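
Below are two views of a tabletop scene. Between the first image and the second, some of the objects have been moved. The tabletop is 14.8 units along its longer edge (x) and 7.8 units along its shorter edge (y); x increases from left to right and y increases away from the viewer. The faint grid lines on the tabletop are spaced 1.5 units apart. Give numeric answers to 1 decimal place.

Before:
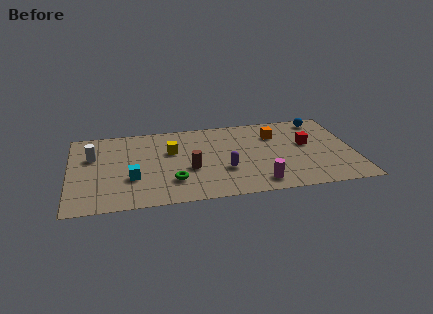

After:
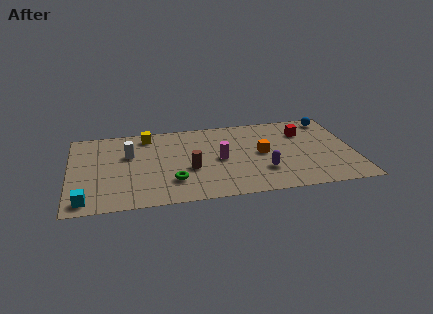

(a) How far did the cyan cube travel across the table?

2.9

From (3.2, 2.7) to (0.8, 1.0), the cyan cube covered √(2.4² + 1.7²) ≈ 2.9 units.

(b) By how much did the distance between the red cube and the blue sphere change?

-0.6

The distance was about 2.5 in the first image and 1.9 in the second, so they moved 0.6 units closer together.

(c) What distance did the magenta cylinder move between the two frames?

3.2

From (9.7, 1.2) to (7.8, 3.8), the magenta cylinder covered √(1.9² + 2.6²) ≈ 3.2 units.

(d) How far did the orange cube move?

1.9

From (10.8, 5.7) to (10.0, 4.0), the orange cube covered √(0.8² + 1.7²) ≈ 1.9 units.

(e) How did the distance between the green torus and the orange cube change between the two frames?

-1.5

They were about 6.6 units apart before and 5.1 after — 1.5 units closer together.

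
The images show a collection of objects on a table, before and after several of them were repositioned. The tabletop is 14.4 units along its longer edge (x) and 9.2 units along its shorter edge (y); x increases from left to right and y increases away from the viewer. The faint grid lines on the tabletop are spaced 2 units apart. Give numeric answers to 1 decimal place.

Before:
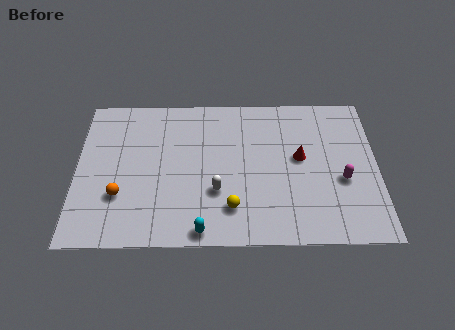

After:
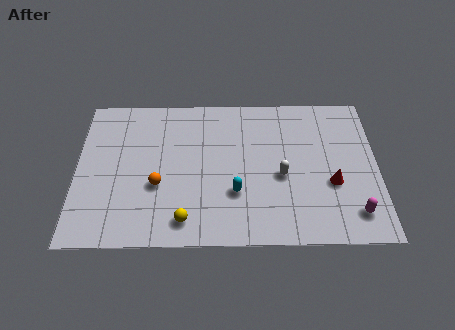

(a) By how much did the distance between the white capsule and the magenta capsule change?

-1.9

The distance was about 6.0 in the first image and 4.1 in the second, so they moved 1.9 units closer together.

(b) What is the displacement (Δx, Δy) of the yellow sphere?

(-2.2, -0.7)

From the two frames, the yellow sphere sits at roughly (7.4, 2.1) before and (5.2, 1.4) after.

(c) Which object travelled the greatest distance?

the white capsule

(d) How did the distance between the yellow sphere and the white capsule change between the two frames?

+4.1

They were about 1.2 units apart before and 5.3 after — 4.1 units further apart.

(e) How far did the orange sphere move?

1.9

The orange sphere was near (2.1, 2.9) before and (3.9, 3.5) after, so it travelled √(1.8² + 0.6²) ≈ 1.9 units.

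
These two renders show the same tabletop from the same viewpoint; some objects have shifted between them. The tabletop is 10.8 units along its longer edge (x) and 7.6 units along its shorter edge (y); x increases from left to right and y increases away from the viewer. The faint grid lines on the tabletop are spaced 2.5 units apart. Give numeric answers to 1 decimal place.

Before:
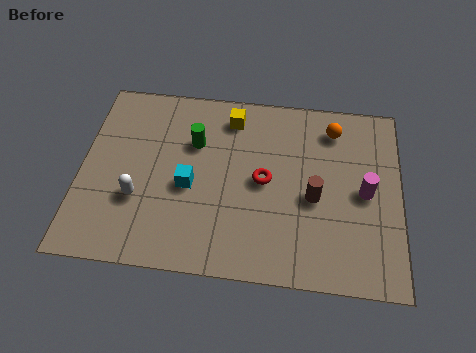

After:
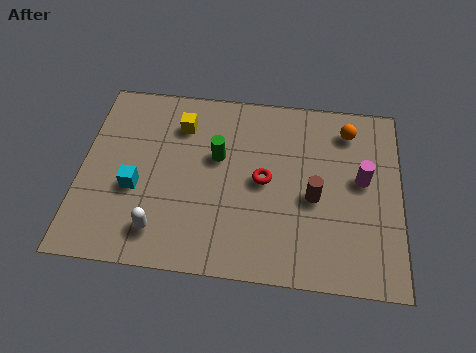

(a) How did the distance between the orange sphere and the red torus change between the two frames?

+0.4

Before: roughly 3.3 units apart; after: 3.7. That's 0.4 units further apart.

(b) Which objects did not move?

the red torus and the brown cylinder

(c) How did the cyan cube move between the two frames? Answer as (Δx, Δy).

(-1.8, -0.3)

The cyan cube was at about (3.7, 3.3) and moved to about (1.9, 3.0).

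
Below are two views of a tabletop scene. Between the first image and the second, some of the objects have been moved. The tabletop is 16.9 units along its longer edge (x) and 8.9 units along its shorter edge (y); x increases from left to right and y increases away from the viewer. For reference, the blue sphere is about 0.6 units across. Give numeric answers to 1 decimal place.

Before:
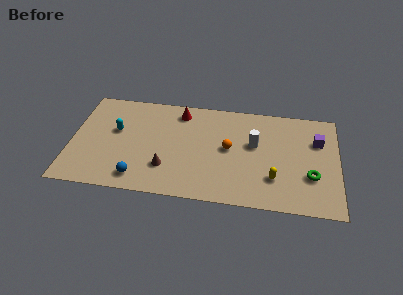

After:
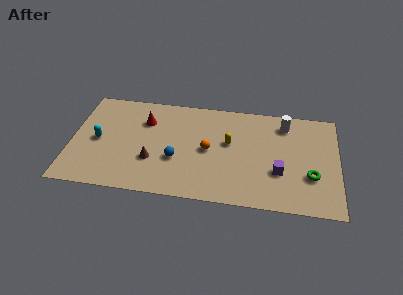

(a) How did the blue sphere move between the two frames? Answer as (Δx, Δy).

(2.3, 1.9)

The blue sphere started near (4.4, 1.4) and ended near (6.7, 3.3).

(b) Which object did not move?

the green torus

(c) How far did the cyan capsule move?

1.5

From (2.8, 5.3) to (1.7, 4.3), the cyan capsule covered √(1.1² + 1.0²) ≈ 1.5 units.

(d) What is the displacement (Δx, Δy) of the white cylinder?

(1.9, 2.0)

The white cylinder was at about (11.6, 5.3) and moved to about (13.5, 7.3).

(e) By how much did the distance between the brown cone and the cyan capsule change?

-0.6

They were about 4.3 units apart before and 3.7 after — 0.6 units closer together.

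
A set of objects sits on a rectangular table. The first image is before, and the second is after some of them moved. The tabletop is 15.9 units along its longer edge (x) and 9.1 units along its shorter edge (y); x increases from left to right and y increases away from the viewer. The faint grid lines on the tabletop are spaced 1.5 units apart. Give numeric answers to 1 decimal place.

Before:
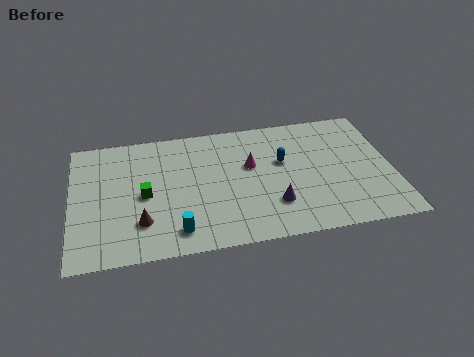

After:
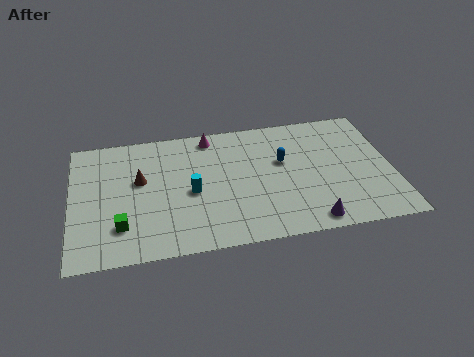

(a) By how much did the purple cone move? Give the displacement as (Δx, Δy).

(1.7, -1.5)

The purple cone was at about (9.9, 2.5) and moved to about (11.6, 1.0).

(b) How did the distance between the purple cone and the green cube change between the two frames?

+2.7

The distance was about 6.6 in the first image and 9.3 in the second, so they moved 2.7 units further apart.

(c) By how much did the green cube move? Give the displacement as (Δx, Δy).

(-1.2, -2.0)

From the two frames, the green cube sits at roughly (3.6, 4.3) before and (2.4, 2.3) after.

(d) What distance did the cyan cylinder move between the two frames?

2.7

From (5.1, 1.5) to (5.9, 4.1), the cyan cylinder covered √(0.8² + 2.6²) ≈ 2.7 units.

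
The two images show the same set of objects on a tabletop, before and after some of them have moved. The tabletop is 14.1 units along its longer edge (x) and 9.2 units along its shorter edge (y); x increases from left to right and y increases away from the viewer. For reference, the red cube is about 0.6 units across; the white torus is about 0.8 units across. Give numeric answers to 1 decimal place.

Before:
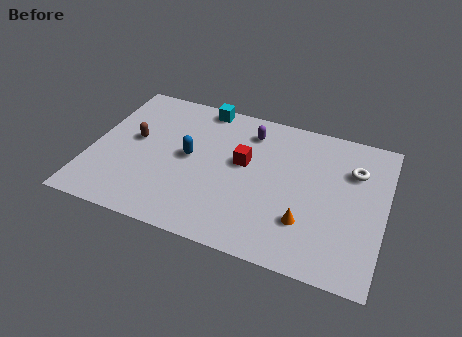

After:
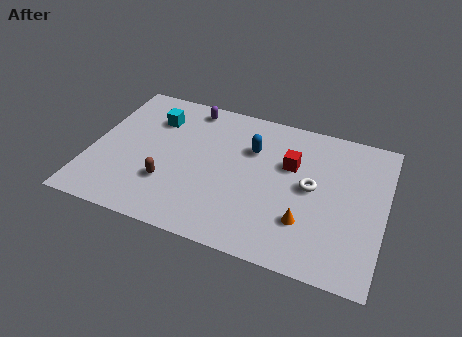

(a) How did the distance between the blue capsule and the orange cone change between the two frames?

-1.5

Before: roughly 6.2 units apart; after: 4.7. That's 1.5 units closer together.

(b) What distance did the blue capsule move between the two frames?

3.3

The blue capsule moved from about (4.7, 4.8) to (7.6, 6.3), a distance of √(2.9² + 1.5²) ≈ 3.3.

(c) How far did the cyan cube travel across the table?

2.7

From (5.0, 8.4) to (2.8, 6.8), the cyan cube covered √(2.2² + 1.6²) ≈ 2.7 units.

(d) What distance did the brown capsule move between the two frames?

3.0

The brown capsule moved from about (2.0, 5.1) to (3.9, 2.8), a distance of √(1.9² + 2.3²) ≈ 3.0.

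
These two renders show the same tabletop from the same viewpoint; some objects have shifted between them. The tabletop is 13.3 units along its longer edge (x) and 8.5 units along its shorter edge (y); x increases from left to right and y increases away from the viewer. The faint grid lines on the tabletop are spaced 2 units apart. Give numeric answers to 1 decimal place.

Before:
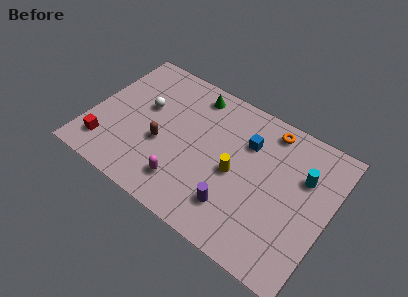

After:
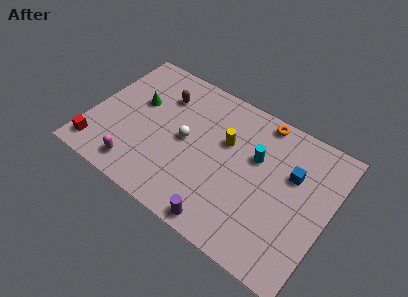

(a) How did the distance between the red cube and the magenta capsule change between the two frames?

-2.2

Before: roughly 4.5 units apart; after: 2.3. That's 2.2 units closer together.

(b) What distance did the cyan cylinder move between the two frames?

2.6

The cyan cylinder was near (11.7, 5.7) before and (9.1, 5.4) after, so it travelled √(2.6² + 0.3²) ≈ 2.6 units.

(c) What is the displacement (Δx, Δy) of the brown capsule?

(-0.5, 2.9)

The brown capsule started near (4.1, 3.4) and ended near (3.6, 6.3).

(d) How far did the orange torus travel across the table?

0.6

The orange torus moved from about (9.5, 7.4) to (9.0, 7.7), a distance of √(0.5² + 0.3²) ≈ 0.6.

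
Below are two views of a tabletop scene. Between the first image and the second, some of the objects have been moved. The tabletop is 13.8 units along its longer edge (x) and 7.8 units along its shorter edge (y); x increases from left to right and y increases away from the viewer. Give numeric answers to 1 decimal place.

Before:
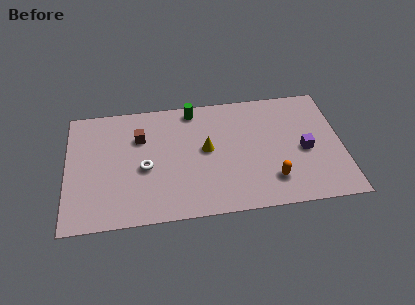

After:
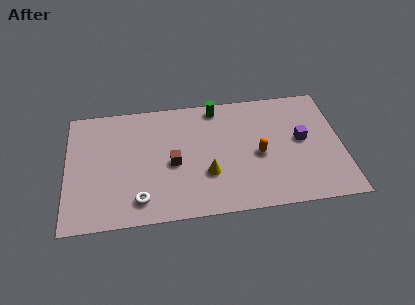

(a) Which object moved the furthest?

the brown cube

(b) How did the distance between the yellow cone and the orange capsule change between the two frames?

-1.2

Before: roughly 4.0 units apart; after: 2.8. That's 1.2 units closer together.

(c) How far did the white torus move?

2.0

From (3.9, 3.4) to (3.6, 1.4), the white torus covered √(0.3² + 2.0²) ≈ 2.0 units.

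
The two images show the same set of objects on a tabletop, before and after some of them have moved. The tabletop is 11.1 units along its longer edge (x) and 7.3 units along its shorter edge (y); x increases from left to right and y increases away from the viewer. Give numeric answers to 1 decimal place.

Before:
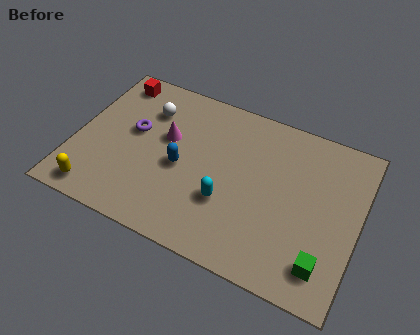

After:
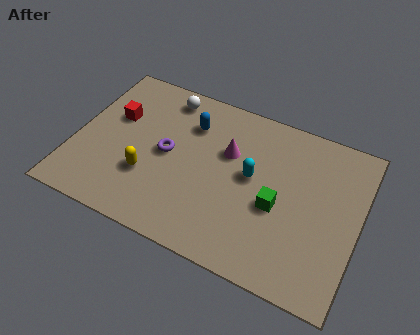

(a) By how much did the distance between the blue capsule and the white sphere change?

-1.2

The distance was about 2.6 in the first image and 1.4 in the second, so they moved 1.2 units closer together.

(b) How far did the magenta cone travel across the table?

2.4

The magenta cone moved from about (3.5, 4.4) to (5.9, 4.7), a distance of √(2.4² + 0.3²) ≈ 2.4.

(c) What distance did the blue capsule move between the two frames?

2.1

The blue capsule moved from about (4.2, 3.3) to (4.3, 5.4), a distance of √(0.1² + 2.1²) ≈ 2.1.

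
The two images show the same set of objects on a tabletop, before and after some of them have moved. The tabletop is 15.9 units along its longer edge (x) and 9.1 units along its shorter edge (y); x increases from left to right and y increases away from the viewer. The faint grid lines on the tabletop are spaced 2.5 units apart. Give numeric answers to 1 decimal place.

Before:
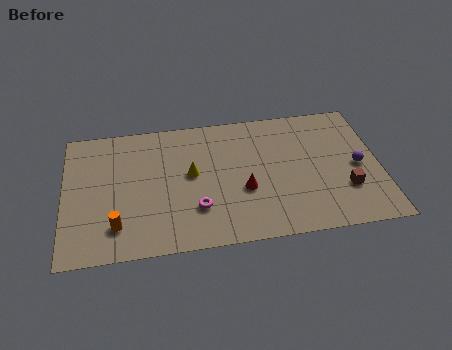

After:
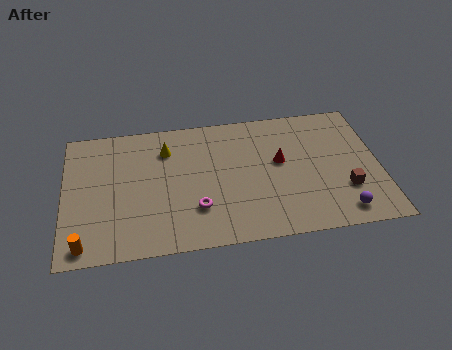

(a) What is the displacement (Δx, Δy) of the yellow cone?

(-1.2, 1.9)

The yellow cone started near (6.4, 5.0) and ended near (5.2, 6.9).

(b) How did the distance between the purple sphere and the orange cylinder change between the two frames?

+0.4

Before: roughly 12.4 units apart; after: 12.8. That's 0.4 units further apart.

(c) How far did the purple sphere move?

3.2

The purple sphere was near (14.8, 4.3) before and (13.8, 1.3) after, so it travelled √(1.0² + 3.0²) ≈ 3.2 units.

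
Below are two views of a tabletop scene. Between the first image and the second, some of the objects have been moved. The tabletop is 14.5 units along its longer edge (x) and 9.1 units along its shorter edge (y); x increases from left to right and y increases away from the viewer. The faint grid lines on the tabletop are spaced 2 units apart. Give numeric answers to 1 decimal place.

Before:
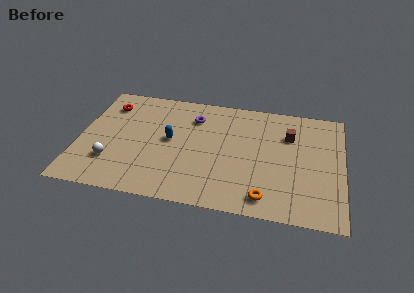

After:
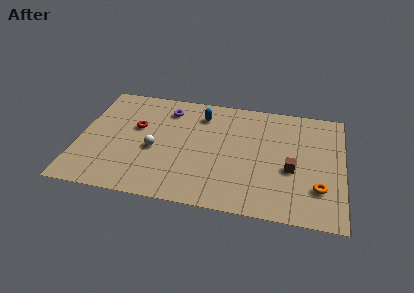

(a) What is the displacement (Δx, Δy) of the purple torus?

(-1.5, 0.4)

The purple torus was at about (6.2, 6.9) and moved to about (4.7, 7.3).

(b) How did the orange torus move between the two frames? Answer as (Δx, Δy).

(2.8, 1.2)

The orange torus started near (10.4, 1.3) and ended near (13.2, 2.5).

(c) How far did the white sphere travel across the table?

2.7

The white sphere moved from about (1.9, 2.5) to (4.2, 3.9), a distance of √(2.3² + 1.4²) ≈ 2.7.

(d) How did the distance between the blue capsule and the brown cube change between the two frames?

-0.5

Before: roughly 6.7 units apart; after: 6.2. That's 0.5 units closer together.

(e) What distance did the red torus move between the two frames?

2.3

From (1.4, 7.1) to (3.1, 5.5), the red torus covered √(1.7² + 1.6²) ≈ 2.3 units.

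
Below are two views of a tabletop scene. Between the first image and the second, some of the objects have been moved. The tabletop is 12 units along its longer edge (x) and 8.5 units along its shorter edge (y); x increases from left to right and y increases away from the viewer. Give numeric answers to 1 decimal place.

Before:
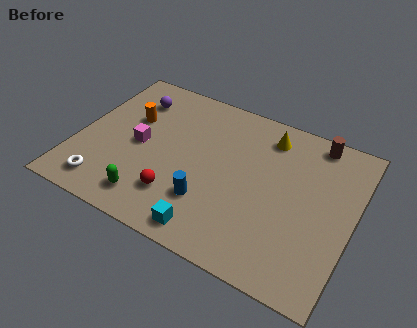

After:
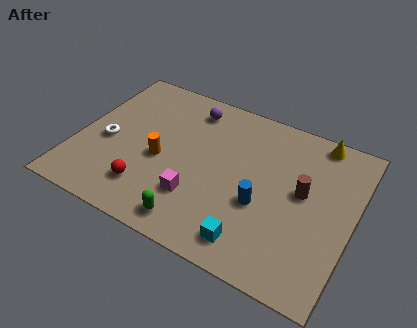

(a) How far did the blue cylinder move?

2.4

From (6.0, 2.4) to (8.2, 3.3), the blue cylinder covered √(2.2² + 0.9²) ≈ 2.4 units.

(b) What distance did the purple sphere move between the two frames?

2.5

From (2.0, 6.6) to (4.5, 7.1), the purple sphere covered √(2.5² + 0.5²) ≈ 2.5 units.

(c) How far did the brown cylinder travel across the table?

2.9

The brown cylinder moved from about (10.0, 7.6) to (9.8, 4.7), a distance of √(0.2² + 2.9²) ≈ 2.9.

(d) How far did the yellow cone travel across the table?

2.2

The yellow cone moved from about (8.0, 7.0) to (10.1, 7.7), a distance of √(2.1² + 0.7²) ≈ 2.2.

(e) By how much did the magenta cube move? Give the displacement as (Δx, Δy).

(2.8, -1.7)

From the two frames, the magenta cube sits at roughly (2.7, 4.1) before and (5.5, 2.4) after.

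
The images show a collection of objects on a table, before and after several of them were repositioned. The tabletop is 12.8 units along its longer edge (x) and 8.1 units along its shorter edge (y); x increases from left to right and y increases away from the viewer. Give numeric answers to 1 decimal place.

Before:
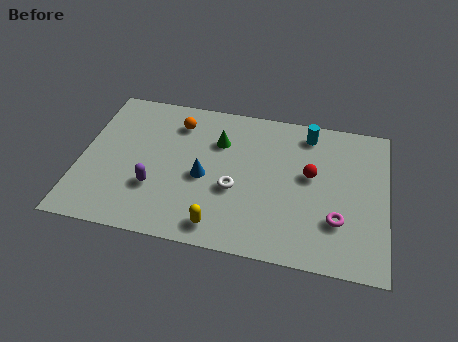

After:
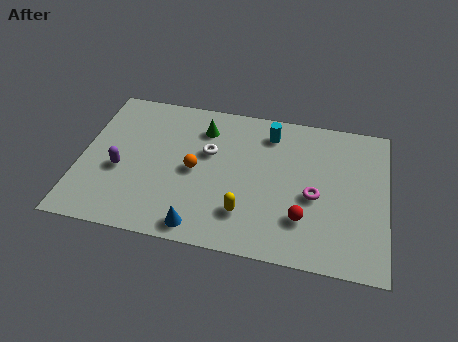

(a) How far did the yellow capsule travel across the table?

1.3

The yellow capsule was near (6.0, 1.1) before and (7.0, 2.0) after, so it travelled √(1.0² + 0.9²) ≈ 1.3 units.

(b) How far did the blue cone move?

2.7

The blue cone was near (5.2, 3.6) before and (5.2, 0.9) after, so it travelled √(0.0² + 2.7²) ≈ 2.7 units.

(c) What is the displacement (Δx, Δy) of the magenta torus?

(-1.0, 1.1)

The magenta torus was at about (10.8, 2.4) and moved to about (9.8, 3.5).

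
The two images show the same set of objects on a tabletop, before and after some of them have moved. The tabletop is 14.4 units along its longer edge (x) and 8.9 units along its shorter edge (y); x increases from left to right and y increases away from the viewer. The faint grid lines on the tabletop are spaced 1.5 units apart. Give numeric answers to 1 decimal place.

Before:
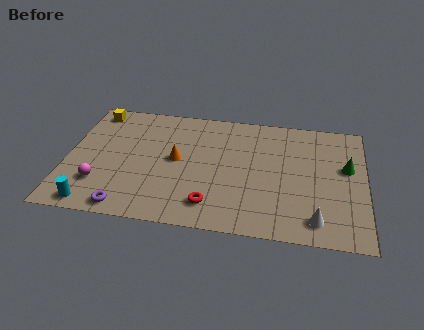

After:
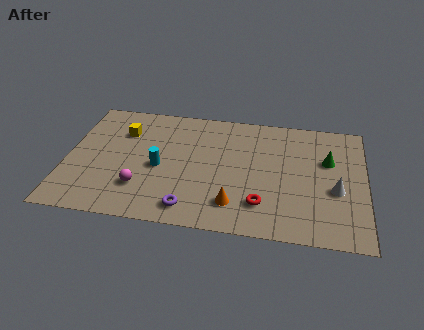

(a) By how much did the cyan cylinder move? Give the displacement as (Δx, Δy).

(3.0, 3.1)

The cyan cylinder started near (1.5, 0.9) and ended near (4.5, 4.0).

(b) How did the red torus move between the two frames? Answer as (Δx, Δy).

(2.4, 0.4)

The red torus started near (7.1, 1.7) and ended near (9.5, 2.1).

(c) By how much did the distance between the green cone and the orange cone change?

-2.4

They were about 8.2 units apart before and 5.8 after — 2.4 units closer together.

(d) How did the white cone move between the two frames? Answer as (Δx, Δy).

(0.9, 2.2)

The white cone started near (12.1, 1.4) and ended near (13.0, 3.6).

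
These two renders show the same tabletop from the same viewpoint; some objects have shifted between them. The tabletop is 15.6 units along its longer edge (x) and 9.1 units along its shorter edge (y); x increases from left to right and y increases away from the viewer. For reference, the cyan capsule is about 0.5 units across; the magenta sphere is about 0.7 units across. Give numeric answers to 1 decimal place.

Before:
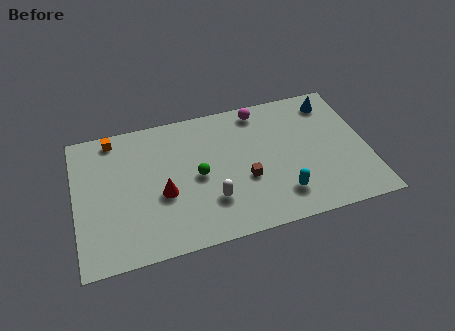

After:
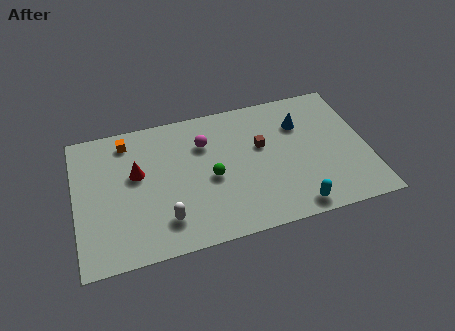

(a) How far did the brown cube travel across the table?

2.2

The brown cube moved from about (9.0, 3.5) to (10.0, 5.5), a distance of √(1.0² + 2.0²) ≈ 2.2.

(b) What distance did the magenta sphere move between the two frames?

3.4

The magenta sphere moved from about (10.1, 8.0) to (7.0, 6.5), a distance of √(3.1² + 1.5²) ≈ 3.4.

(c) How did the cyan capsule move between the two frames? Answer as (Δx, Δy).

(0.6, -1.0)

The cyan capsule started near (10.8, 2.0) and ended near (11.4, 1.0).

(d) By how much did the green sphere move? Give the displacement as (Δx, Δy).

(0.7, -0.3)

The green sphere started near (6.5, 4.4) and ended near (7.2, 4.1).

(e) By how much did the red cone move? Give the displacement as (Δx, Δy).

(-1.3, 1.7)

The red cone started near (4.6, 3.7) and ended near (3.3, 5.4).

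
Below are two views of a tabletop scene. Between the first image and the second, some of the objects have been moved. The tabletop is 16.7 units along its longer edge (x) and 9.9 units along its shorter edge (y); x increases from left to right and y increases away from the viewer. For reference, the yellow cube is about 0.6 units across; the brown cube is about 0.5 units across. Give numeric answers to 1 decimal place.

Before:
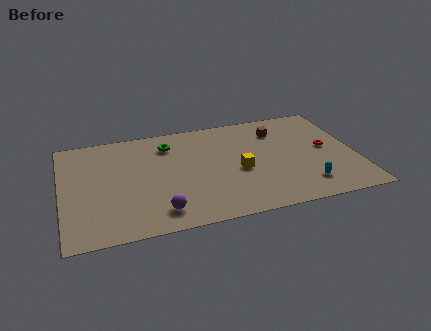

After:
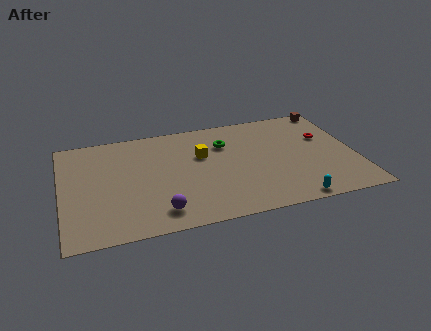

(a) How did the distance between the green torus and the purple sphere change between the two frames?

+0.6

They were about 6.2 units apart before and 6.8 after — 0.6 units further apart.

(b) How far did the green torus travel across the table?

3.3

The green torus was near (6.2, 7.8) before and (9.4, 7.1) after, so it travelled √(3.2² + 0.7²) ≈ 3.3 units.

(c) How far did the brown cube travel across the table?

3.6

The brown cube was near (12.5, 7.6) before and (15.8, 9.1) after, so it travelled √(3.3² + 1.5²) ≈ 3.6 units.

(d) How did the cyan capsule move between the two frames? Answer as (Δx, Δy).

(-0.9, -1.2)

The cyan capsule started near (13.6, 2.0) and ended near (12.7, 0.8).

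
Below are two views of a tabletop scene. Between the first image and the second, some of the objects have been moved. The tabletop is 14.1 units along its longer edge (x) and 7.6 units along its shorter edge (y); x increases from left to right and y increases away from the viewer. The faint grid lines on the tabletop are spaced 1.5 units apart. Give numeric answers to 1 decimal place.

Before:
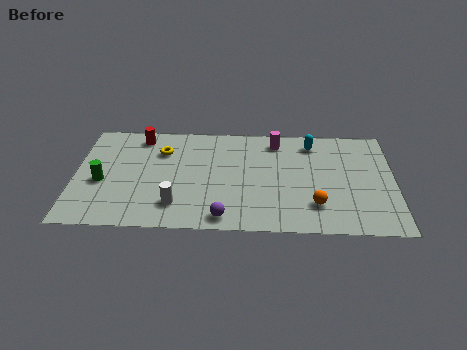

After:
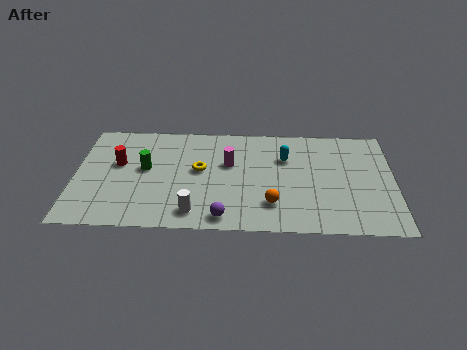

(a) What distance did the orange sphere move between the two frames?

1.9

The orange sphere moved from about (10.6, 1.9) to (8.7, 1.9), a distance of √(1.9² + 0.0²) ≈ 1.9.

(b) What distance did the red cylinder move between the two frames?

2.2

From (2.8, 6.5) to (1.9, 4.5), the red cylinder covered √(0.9² + 2.0²) ≈ 2.2 units.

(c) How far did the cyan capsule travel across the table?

1.6

The cyan capsule moved from about (10.5, 6.3) to (9.3, 5.2), a distance of √(1.2² + 1.1²) ≈ 1.6.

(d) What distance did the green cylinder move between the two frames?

2.1

The green cylinder was near (1.2, 3.2) before and (3.1, 4.2) after, so it travelled √(1.9² + 1.0²) ≈ 2.1 units.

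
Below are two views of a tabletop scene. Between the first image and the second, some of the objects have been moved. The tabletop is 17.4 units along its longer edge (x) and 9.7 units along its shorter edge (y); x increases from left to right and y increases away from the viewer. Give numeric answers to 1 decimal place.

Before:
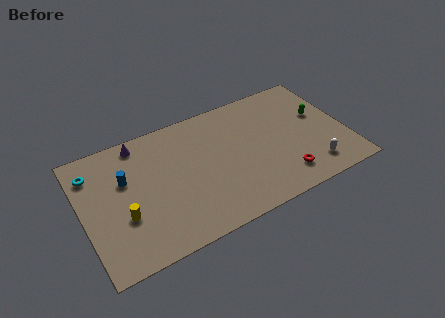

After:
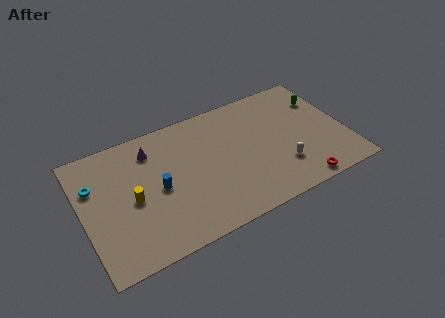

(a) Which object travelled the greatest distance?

the blue cylinder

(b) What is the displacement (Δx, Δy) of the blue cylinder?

(2.0, -1.6)

The blue cylinder was at about (2.9, 6.2) and moved to about (4.9, 4.6).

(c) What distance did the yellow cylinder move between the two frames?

1.2

The yellow cylinder moved from about (2.5, 3.5) to (3.2, 4.5), a distance of √(0.7² + 1.0²) ≈ 1.2.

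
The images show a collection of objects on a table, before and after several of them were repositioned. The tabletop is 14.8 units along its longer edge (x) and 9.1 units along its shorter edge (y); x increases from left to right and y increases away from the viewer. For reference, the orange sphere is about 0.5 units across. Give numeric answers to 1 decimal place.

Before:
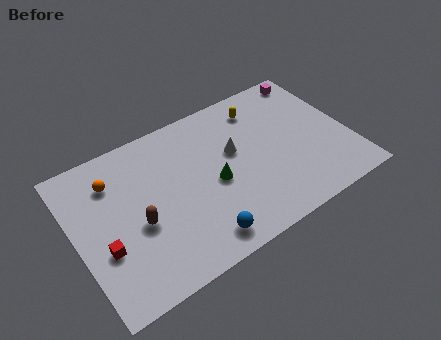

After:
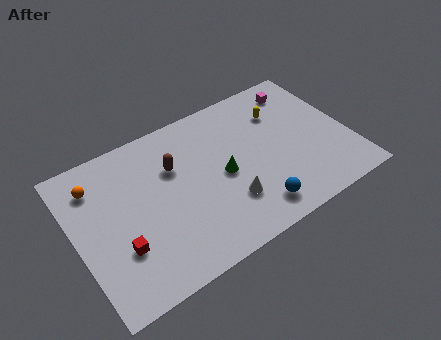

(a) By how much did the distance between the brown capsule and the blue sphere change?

+2.0

They were about 3.8 units apart before and 5.8 after — 2.0 units further apart.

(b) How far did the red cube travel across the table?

0.9

From (1.3, 3.3) to (2.1, 2.9), the red cube covered √(0.8² + 0.4²) ≈ 0.9 units.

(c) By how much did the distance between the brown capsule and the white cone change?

-1.5

The distance was about 5.7 in the first image and 4.2 in the second, so they moved 1.5 units closer together.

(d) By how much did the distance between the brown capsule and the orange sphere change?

+1.0

They were about 3.2 units apart before and 4.2 after — 1.0 units further apart.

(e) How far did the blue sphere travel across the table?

3.0

The blue sphere was near (6.1, 1.3) before and (9.1, 1.5) after, so it travelled √(3.0² + 0.2²) ≈ 3.0 units.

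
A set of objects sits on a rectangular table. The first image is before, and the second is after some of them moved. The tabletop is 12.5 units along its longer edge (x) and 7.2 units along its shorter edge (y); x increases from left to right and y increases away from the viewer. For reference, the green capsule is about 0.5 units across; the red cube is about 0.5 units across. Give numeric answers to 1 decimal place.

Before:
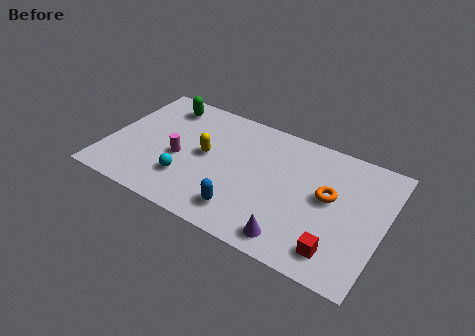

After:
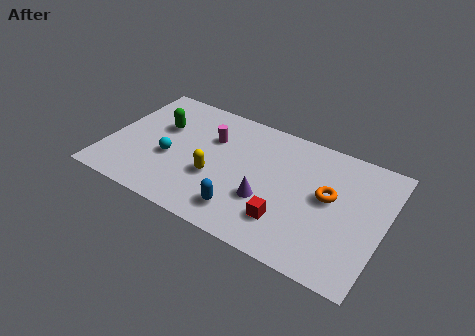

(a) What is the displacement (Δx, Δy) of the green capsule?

(0.1, -1.4)

The green capsule started near (2.1, 6.0) and ended near (2.2, 4.6).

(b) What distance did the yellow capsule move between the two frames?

1.3

The yellow capsule moved from about (4.4, 3.8) to (5.0, 2.7), a distance of √(0.6² + 1.1²) ≈ 1.3.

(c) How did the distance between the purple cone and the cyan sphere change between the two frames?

-0.6

The distance was about 5.1 in the first image and 4.5 in the second, so they moved 0.6 units closer together.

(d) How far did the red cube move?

2.4

The red cube was near (10.7, 1.3) before and (8.4, 1.8) after, so it travelled √(2.3² + 0.5²) ≈ 2.4 units.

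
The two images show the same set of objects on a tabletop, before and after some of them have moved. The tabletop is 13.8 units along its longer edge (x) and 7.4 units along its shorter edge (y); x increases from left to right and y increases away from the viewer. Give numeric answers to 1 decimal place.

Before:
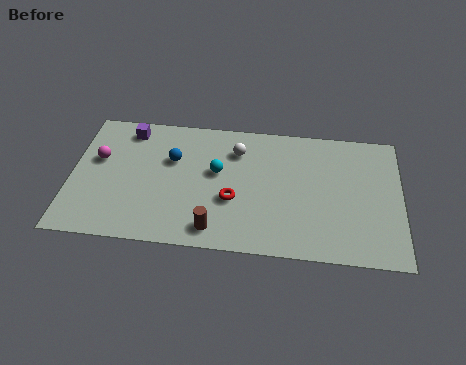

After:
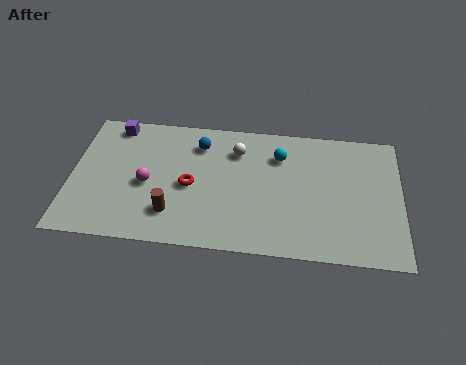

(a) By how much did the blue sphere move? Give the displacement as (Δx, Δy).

(1.1, 1.0)

From the two frames, the blue sphere sits at roughly (4.2, 4.8) before and (5.3, 5.8) after.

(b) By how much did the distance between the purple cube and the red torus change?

-1.2

The distance was about 5.7 in the first image and 4.5 in the second, so they moved 1.2 units closer together.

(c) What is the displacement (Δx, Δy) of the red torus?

(-1.8, 0.6)

The red torus was at about (6.8, 2.8) and moved to about (5.0, 3.4).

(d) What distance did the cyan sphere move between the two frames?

2.9

The cyan sphere was near (6.1, 4.3) before and (8.7, 5.5) after, so it travelled √(2.6² + 1.2²) ≈ 2.9 units.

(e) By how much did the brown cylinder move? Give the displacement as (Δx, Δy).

(-1.8, 0.7)

The brown cylinder was at about (6.1, 1.1) and moved to about (4.3, 1.8).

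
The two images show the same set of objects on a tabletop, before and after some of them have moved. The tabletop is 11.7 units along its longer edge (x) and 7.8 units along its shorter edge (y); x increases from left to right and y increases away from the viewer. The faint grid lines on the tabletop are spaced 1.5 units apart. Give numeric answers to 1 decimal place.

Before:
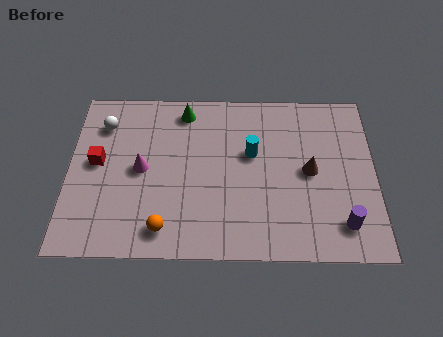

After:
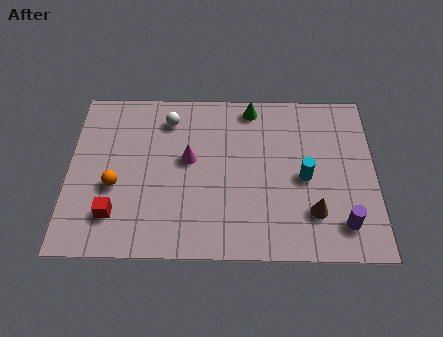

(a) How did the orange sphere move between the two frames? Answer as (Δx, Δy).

(-1.9, 1.9)

The orange sphere was at about (3.7, 1.2) and moved to about (1.8, 3.1).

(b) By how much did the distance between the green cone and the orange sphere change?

+0.9

The distance was about 5.5 in the first image and 6.4 in the second, so they moved 0.9 units further apart.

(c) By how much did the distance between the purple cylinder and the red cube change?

-1.1

The distance was about 9.7 in the first image and 8.6 in the second, so they moved 1.1 units closer together.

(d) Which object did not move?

the purple cylinder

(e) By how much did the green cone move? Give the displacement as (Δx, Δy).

(2.6, 0.2)

The green cone started near (4.4, 6.7) and ended near (7.0, 6.9).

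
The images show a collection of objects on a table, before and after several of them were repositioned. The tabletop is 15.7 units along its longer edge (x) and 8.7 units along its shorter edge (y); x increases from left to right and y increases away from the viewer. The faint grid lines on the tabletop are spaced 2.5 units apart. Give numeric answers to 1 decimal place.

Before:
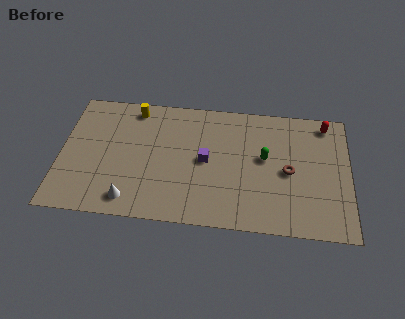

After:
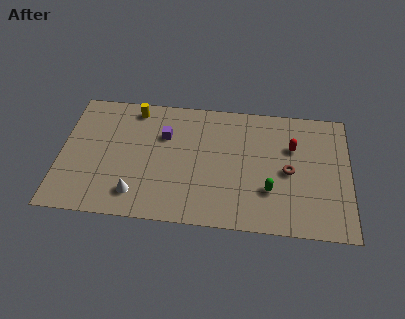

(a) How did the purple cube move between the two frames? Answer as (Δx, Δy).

(-2.3, 1.5)

The purple cube started near (7.9, 4.4) and ended near (5.6, 5.9).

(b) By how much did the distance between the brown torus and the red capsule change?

-2.3

The distance was about 4.0 in the first image and 1.7 in the second, so they moved 2.3 units closer together.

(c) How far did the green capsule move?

2.2

The green capsule moved from about (11.1, 4.9) to (11.4, 2.7), a distance of √(0.3² + 2.2²) ≈ 2.2.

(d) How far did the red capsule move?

2.5

The red capsule was near (14.4, 7.6) before and (12.6, 5.8) after, so it travelled √(1.8² + 1.8²) ≈ 2.5 units.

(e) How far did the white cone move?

0.5

The white cone moved from about (3.9, 1.3) to (4.2, 1.7), a distance of √(0.3² + 0.4²) ≈ 0.5.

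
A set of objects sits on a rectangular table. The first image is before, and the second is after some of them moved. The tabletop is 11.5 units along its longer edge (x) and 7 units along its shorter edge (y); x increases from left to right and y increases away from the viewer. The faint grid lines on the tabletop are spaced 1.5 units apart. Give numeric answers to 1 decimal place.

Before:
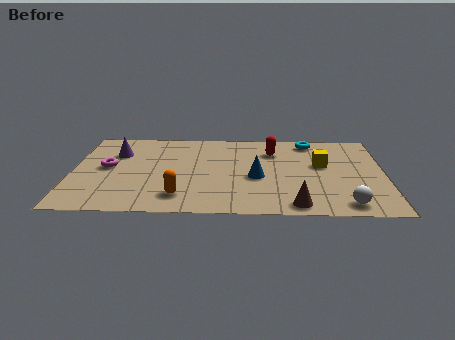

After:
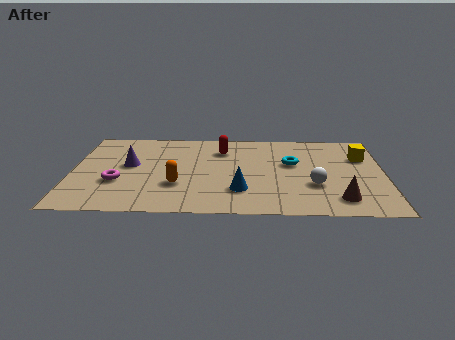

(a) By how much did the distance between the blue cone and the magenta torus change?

-1.0

They were about 5.5 units apart before and 4.5 after — 1.0 units closer together.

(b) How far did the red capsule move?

1.9

From (7.4, 5.2) to (5.5, 5.3), the red capsule covered √(1.9² + 0.1²) ≈ 1.9 units.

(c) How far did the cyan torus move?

2.0

From (8.8, 6.1) to (8.1, 4.2), the cyan torus covered √(0.7² + 1.9²) ≈ 2.0 units.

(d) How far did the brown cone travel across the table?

1.7

The brown cone was near (8.2, 0.8) before and (9.8, 1.3) after, so it travelled √(1.6² + 0.5²) ≈ 1.7 units.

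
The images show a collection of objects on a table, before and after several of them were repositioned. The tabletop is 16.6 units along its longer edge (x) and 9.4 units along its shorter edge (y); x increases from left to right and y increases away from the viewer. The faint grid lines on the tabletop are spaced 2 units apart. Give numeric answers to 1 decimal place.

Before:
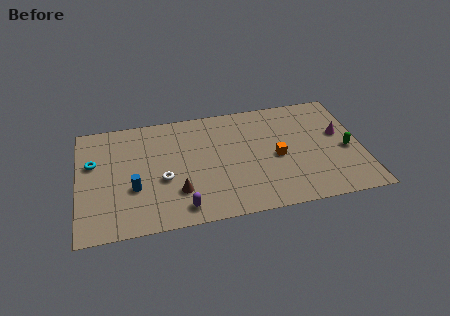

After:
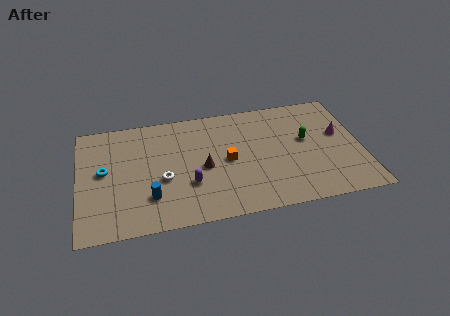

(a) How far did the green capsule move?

2.6

The green capsule moved from about (15.7, 4.1) to (13.4, 5.4), a distance of √(2.3² + 1.3²) ≈ 2.6.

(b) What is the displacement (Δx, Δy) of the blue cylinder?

(0.9, -0.9)

The blue cylinder was at about (3.2, 3.4) and moved to about (4.1, 2.5).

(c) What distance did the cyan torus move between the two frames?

1.0

The cyan torus was near (0.9, 5.9) before and (1.5, 5.1) after, so it travelled √(0.6² + 0.8²) ≈ 1.0 units.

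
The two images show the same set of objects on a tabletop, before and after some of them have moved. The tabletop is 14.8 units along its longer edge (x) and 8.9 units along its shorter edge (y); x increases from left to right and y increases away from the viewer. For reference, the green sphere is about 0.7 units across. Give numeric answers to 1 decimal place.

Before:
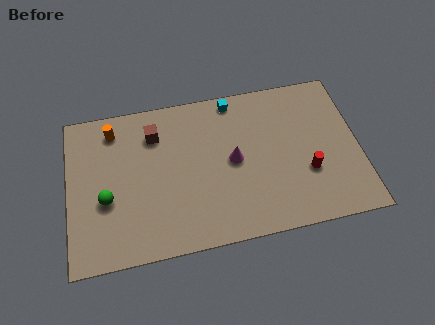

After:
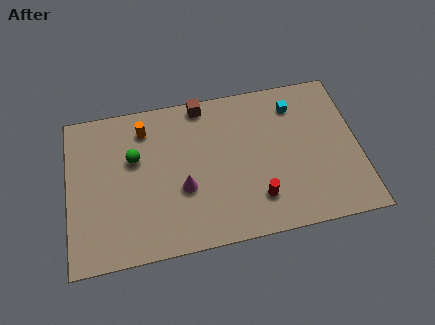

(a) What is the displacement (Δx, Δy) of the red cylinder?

(-2.6, -1.0)

From the two frames, the red cylinder sits at roughly (12.1, 3.1) before and (9.5, 2.1) after.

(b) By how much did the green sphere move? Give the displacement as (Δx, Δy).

(1.5, 2.1)

The green sphere started near (1.9, 3.5) and ended near (3.4, 5.6).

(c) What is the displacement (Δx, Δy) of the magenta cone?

(-2.6, -1.1)

From the two frames, the magenta cone sits at roughly (8.4, 4.5) before and (5.8, 3.4) after.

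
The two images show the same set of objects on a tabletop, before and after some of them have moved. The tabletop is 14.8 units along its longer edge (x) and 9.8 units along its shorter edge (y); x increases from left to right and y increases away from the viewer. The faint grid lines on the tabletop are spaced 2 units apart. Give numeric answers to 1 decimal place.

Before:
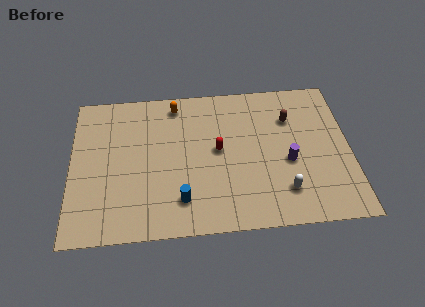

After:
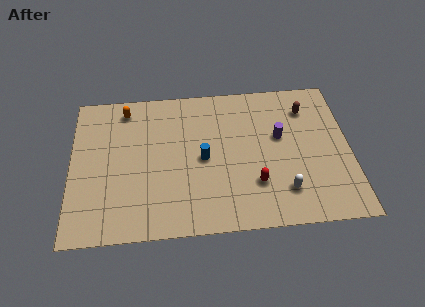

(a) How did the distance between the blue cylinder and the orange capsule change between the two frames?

-0.9

They were about 6.4 units apart before and 5.5 after — 0.9 units closer together.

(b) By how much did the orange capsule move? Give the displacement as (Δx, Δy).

(-2.7, -0.1)

From the two frames, the orange capsule sits at roughly (5.6, 8.5) before and (2.9, 8.4) after.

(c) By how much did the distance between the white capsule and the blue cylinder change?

-0.5

They were about 5.4 units apart before and 4.9 after — 0.5 units closer together.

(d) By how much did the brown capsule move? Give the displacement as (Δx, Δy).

(0.9, 0.6)

The brown capsule was at about (11.7, 7.0) and moved to about (12.6, 7.6).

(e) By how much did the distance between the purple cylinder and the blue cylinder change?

-1.8

They were about 6.0 units apart before and 4.2 after — 1.8 units closer together.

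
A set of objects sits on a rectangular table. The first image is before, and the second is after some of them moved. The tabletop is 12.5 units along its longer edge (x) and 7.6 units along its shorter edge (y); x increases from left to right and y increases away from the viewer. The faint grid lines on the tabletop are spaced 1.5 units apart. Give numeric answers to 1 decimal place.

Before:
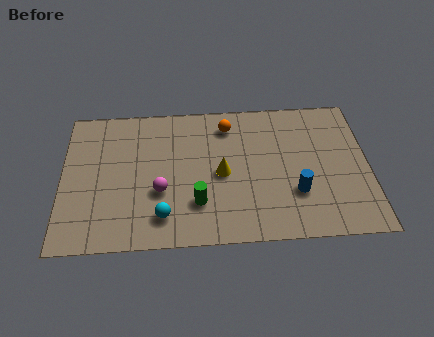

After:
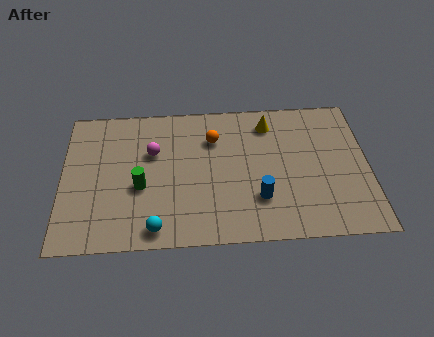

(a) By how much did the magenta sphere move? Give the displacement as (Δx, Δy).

(-0.3, 2.1)

From the two frames, the magenta sphere sits at roughly (4.0, 2.8) before and (3.7, 4.9) after.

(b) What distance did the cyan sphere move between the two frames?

0.7

The cyan sphere was near (4.1, 1.5) before and (3.8, 0.9) after, so it travelled √(0.3² + 0.6²) ≈ 0.7 units.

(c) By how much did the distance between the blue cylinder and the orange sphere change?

-0.9

Before: roughly 4.7 units apart; after: 3.8. That's 0.9 units closer together.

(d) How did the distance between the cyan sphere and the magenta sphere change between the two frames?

+2.7

The distance was about 1.3 in the first image and 4.0 in the second, so they moved 2.7 units further apart.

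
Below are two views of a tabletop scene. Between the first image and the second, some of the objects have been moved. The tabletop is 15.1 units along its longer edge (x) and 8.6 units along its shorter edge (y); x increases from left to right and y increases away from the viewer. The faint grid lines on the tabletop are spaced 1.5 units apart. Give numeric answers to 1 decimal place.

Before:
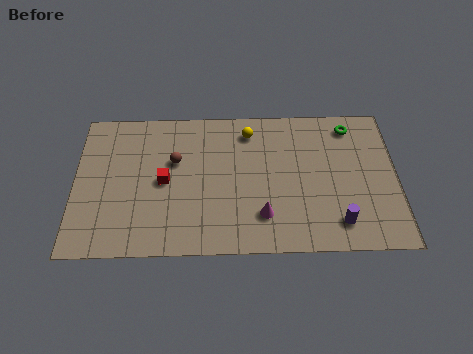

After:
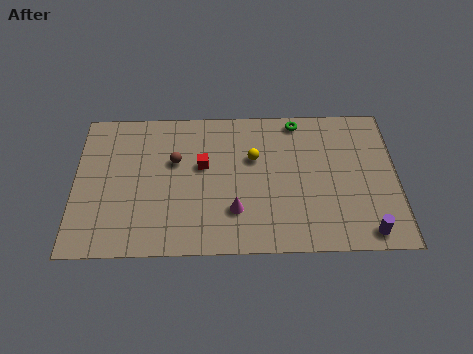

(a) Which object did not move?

the brown sphere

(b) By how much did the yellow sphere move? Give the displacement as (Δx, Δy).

(0.2, -1.6)

The yellow sphere started near (8.2, 7.1) and ended near (8.4, 5.5).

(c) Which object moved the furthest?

the green torus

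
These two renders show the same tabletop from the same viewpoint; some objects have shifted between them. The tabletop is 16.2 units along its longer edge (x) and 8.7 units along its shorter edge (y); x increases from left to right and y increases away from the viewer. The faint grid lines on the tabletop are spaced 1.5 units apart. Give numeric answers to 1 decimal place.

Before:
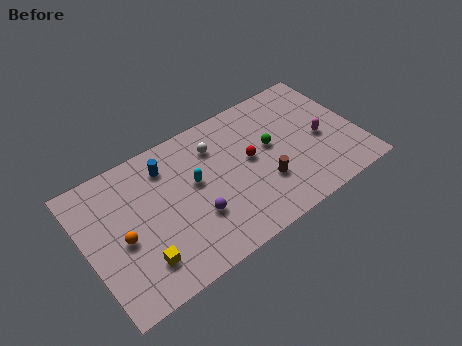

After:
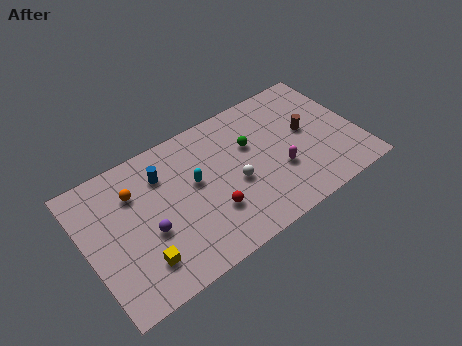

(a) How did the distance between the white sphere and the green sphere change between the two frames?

-1.2

The distance was about 3.5 in the first image and 2.3 in the second, so they moved 1.2 units closer together.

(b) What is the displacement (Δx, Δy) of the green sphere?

(-1.1, 0.7)

The green sphere started near (11.1, 4.9) and ended near (10.0, 5.6).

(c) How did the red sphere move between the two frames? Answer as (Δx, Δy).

(-2.7, -2.0)

From the two frames, the red sphere sits at roughly (9.8, 4.7) before and (7.1, 2.7) after.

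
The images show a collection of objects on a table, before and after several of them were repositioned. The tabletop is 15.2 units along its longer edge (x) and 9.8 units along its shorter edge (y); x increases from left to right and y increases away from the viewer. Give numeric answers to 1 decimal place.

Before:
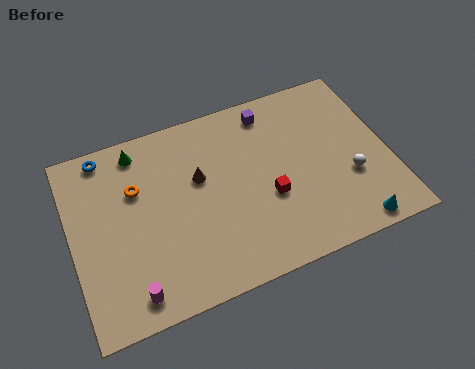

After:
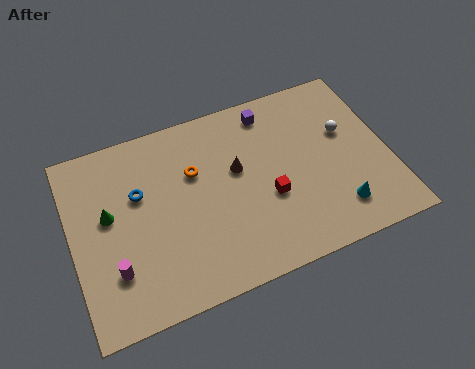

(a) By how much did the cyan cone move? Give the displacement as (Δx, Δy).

(-0.6, 1.1)

From the two frames, the cyan cone sits at roughly (13.0, 0.9) before and (12.4, 2.0) after.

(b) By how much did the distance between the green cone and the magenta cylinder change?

-4.4

Before: roughly 7.3 units apart; after: 2.9. That's 4.4 units closer together.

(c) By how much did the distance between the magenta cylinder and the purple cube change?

-0.4

The distance was about 10.3 in the first image and 9.9 in the second, so they moved 0.4 units closer together.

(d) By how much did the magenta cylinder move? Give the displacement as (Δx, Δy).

(-0.7, 1.4)

The magenta cylinder was at about (2.5, 1.3) and moved to about (1.8, 2.7).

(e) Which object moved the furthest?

the green cone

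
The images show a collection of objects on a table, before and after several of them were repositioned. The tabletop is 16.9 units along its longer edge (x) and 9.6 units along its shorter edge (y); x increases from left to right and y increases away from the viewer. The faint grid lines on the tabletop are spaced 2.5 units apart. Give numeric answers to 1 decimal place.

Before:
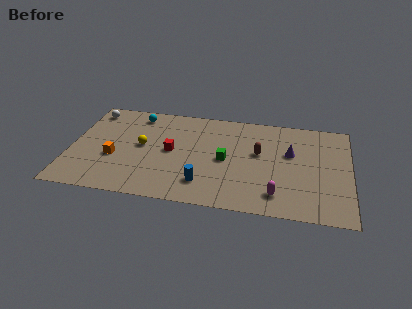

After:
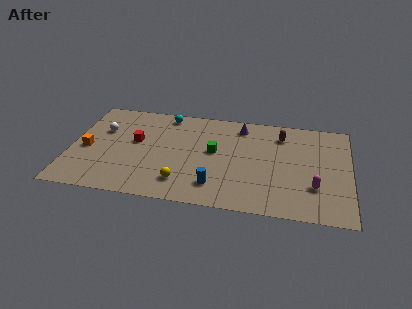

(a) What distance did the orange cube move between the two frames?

1.8

The orange cube was near (2.7, 3.7) before and (1.0, 4.3) after, so it travelled √(1.7² + 0.6²) ≈ 1.8 units.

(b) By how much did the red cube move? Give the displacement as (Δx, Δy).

(-2.2, 0.6)

The red cube started near (6.1, 4.9) and ended near (3.9, 5.5).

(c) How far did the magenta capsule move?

2.5

The magenta capsule moved from about (12.6, 1.8) to (14.8, 2.9), a distance of √(2.2² + 1.1²) ≈ 2.5.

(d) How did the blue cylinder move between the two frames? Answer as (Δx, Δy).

(0.7, -0.1)

The blue cylinder was at about (8.2, 2.1) and moved to about (8.9, 2.0).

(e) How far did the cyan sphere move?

1.8

From (3.8, 8.2) to (5.6, 8.5), the cyan sphere covered √(1.8² + 0.3²) ≈ 1.8 units.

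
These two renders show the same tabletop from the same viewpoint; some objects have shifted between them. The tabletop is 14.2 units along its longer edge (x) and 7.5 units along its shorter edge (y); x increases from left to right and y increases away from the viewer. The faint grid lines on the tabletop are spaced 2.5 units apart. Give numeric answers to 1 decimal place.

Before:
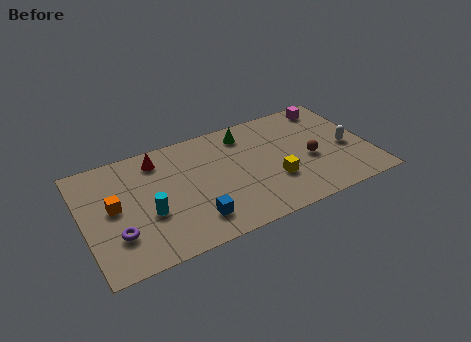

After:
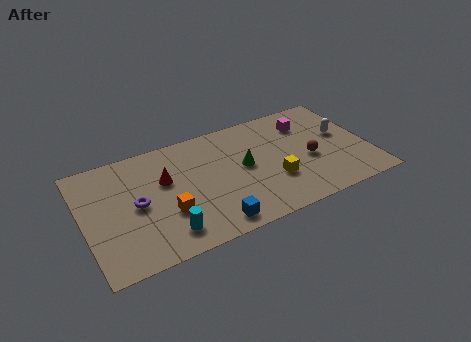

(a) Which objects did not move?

the brown sphere and the yellow cube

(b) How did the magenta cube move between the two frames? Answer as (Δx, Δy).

(-1.3, -0.8)

The magenta cube started near (12.7, 6.5) and ended near (11.4, 5.7).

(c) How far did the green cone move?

2.2

The green cone was near (8.3, 6.2) before and (8.0, 4.0) after, so it travelled √(0.3² + 2.2²) ≈ 2.2 units.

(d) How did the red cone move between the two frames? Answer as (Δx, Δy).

(0.2, -1.5)

From the two frames, the red cone sits at roughly (3.9, 6.2) before and (4.1, 4.7) after.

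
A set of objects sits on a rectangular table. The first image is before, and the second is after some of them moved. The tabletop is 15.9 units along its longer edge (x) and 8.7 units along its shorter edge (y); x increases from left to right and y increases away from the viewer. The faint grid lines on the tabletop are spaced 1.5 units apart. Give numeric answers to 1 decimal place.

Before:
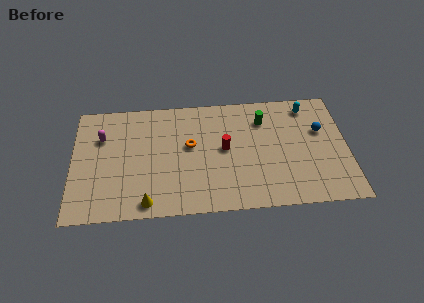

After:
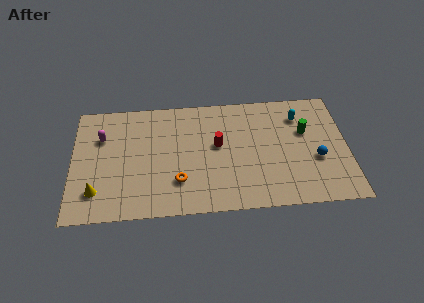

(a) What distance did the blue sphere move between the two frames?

2.1

The blue sphere moved from about (14.4, 5.5) to (14.1, 3.4), a distance of √(0.3² + 2.1²) ≈ 2.1.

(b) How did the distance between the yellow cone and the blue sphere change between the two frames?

+1.7

They were about 11.1 units apart before and 12.8 after — 1.7 units further apart.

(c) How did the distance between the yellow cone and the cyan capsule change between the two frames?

+1.3

Before: roughly 11.4 units apart; after: 12.7. That's 1.3 units further apart.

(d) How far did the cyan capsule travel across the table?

0.9

From (13.7, 7.4) to (13.2, 6.7), the cyan capsule covered √(0.5² + 0.7²) ≈ 0.9 units.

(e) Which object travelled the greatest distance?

the yellow cone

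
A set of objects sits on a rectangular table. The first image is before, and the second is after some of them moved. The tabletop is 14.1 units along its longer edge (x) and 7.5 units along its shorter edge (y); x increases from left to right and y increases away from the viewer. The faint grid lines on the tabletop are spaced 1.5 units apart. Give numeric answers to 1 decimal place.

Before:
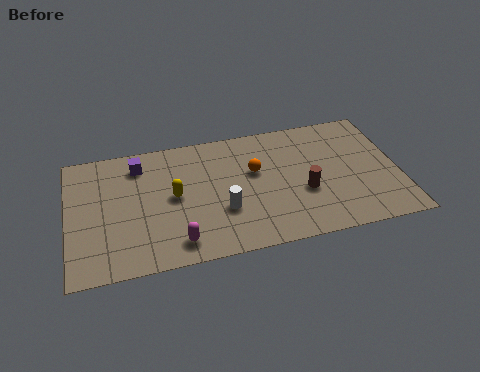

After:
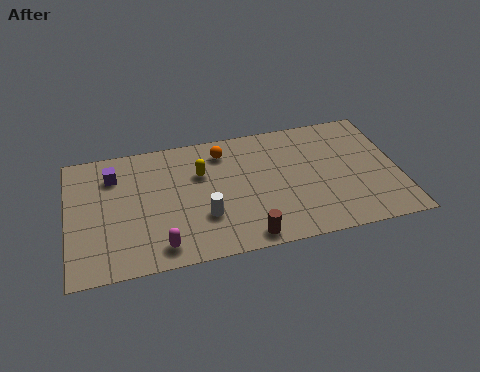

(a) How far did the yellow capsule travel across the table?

1.6

The yellow capsule was near (4.5, 3.9) before and (5.7, 5.0) after, so it travelled √(1.2² + 1.1²) ≈ 1.6 units.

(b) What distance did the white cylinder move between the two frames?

0.8

From (6.5, 2.6) to (5.7, 2.4), the white cylinder covered √(0.8² + 0.2²) ≈ 0.8 units.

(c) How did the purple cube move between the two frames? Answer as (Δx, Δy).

(-1.1, -0.4)

The purple cube started near (3.1, 6.1) and ended near (2.0, 5.7).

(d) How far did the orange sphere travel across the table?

2.0

The orange sphere was near (8.0, 4.6) before and (6.7, 6.1) after, so it travelled √(1.3² + 1.5²) ≈ 2.0 units.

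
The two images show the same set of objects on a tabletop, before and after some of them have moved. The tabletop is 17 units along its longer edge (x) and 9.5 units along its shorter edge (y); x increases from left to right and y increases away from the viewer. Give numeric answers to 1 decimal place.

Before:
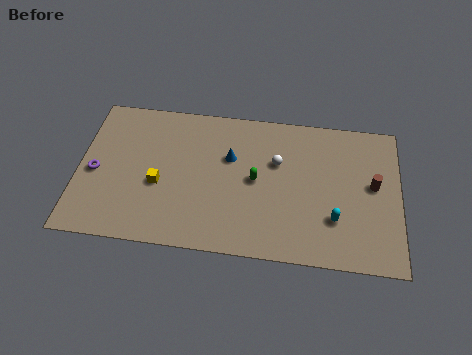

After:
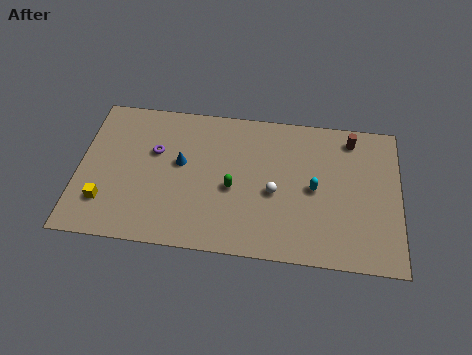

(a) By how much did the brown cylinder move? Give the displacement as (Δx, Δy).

(-1.2, 2.9)

From the two frames, the brown cylinder sits at roughly (15.6, 5.2) before and (14.4, 8.1) after.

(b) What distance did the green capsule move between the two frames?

1.4

The green capsule moved from about (9.4, 4.8) to (8.2, 4.1), a distance of √(1.2² + 0.7²) ≈ 1.4.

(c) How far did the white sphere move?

2.0

The white sphere was near (10.5, 6.1) before and (10.4, 4.1) after, so it travelled √(0.1² + 2.0²) ≈ 2.0 units.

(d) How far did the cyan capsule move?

2.1

From (13.6, 2.8) to (12.5, 4.6), the cyan capsule covered √(1.1² + 1.8²) ≈ 2.1 units.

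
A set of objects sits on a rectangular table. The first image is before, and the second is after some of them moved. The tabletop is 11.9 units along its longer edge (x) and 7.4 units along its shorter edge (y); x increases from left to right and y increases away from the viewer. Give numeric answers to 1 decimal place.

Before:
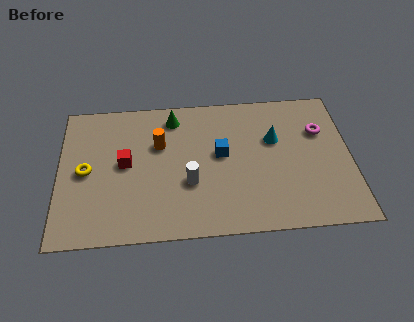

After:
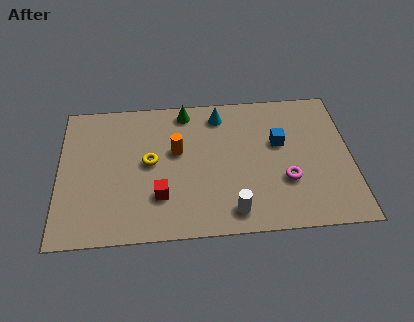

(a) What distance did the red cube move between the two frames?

2.3

The red cube moved from about (2.7, 3.9) to (4.1, 2.1), a distance of √(1.4² + 1.8²) ≈ 2.3.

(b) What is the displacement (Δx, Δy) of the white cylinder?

(1.7, -1.6)

The white cylinder started near (5.3, 2.7) and ended near (7.0, 1.1).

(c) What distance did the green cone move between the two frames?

0.6

The green cone was near (4.7, 6.2) before and (5.2, 6.5) after, so it travelled √(0.5² + 0.3²) ≈ 0.6 units.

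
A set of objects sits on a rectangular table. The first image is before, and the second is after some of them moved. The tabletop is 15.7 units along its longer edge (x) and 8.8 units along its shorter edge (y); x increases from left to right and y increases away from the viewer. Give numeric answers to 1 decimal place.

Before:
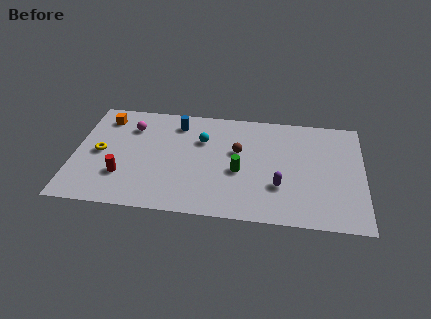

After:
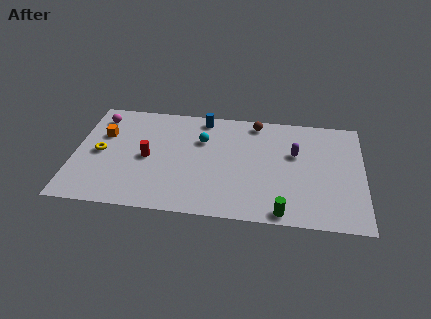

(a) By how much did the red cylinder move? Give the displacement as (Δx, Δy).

(1.3, 1.6)

The red cylinder started near (2.7, 2.6) and ended near (4.0, 4.2).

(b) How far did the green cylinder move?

3.8

The green cylinder was near (9.0, 3.7) before and (11.4, 0.8) after, so it travelled √(2.4² + 2.9²) ≈ 3.8 units.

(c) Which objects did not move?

the yellow torus and the cyan sphere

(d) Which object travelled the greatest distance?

the green cylinder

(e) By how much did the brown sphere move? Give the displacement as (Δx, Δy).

(0.9, 2.5)

From the two frames, the brown sphere sits at roughly (8.9, 5.3) before and (9.8, 7.8) after.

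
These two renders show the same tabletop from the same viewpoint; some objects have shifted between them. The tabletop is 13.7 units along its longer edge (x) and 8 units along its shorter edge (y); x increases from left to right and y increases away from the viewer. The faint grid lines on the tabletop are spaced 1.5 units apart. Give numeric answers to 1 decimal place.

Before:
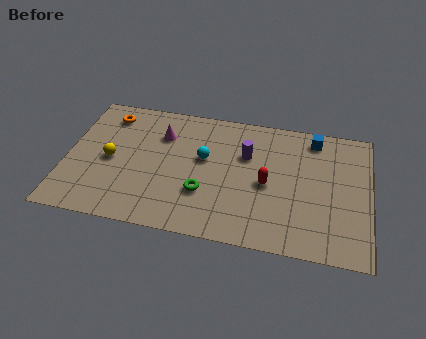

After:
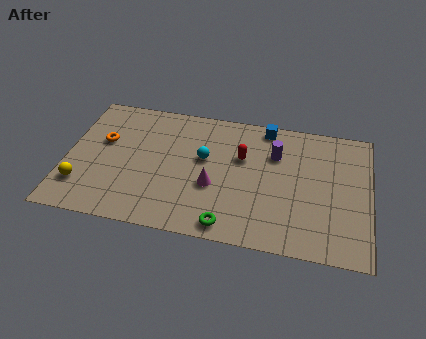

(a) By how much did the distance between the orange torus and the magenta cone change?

+2.8

Before: roughly 2.6 units apart; after: 5.4. That's 2.8 units further apart.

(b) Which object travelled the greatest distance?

the magenta cone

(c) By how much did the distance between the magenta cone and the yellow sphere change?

+3.0

The distance was about 3.0 in the first image and 6.0 in the second, so they moved 3.0 units further apart.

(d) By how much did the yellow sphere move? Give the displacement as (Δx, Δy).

(-1.2, -1.8)

The yellow sphere was at about (2.0, 3.8) and moved to about (0.8, 2.0).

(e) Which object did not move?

the cyan sphere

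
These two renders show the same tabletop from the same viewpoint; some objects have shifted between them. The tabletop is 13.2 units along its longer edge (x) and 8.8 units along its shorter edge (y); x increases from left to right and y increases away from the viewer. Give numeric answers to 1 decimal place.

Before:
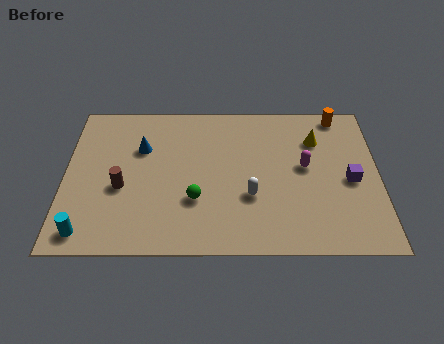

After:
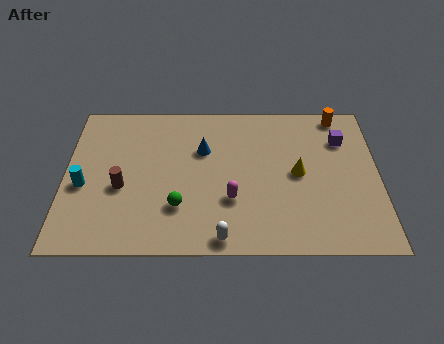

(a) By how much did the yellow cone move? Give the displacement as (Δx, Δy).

(-0.8, -2.0)

The yellow cone started near (10.6, 6.4) and ended near (9.8, 4.4).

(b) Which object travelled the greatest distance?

the magenta capsule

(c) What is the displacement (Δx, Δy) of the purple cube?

(-0.3, 2.4)

From the two frames, the purple cube sits at roughly (12.0, 4.0) before and (11.7, 6.4) after.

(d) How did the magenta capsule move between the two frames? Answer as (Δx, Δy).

(-3.1, -1.9)

The magenta capsule was at about (10.1, 4.8) and moved to about (7.0, 2.9).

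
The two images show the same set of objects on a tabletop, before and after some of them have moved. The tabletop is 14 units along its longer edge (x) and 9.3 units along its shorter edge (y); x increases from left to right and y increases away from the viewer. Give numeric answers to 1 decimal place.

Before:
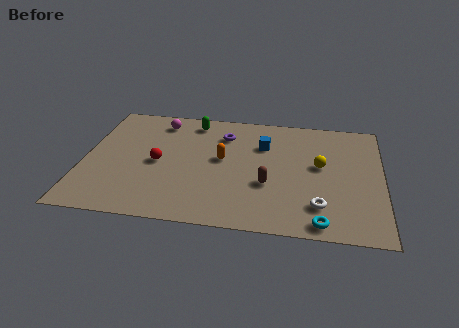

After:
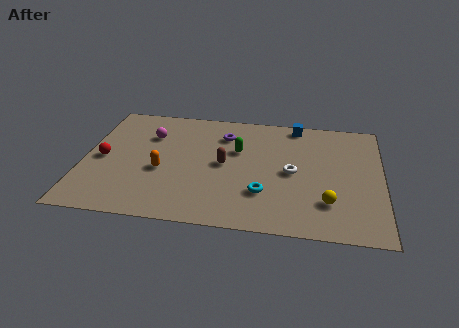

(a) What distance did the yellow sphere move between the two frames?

2.8

The yellow sphere moved from about (11.1, 5.2) to (11.5, 2.4), a distance of √(0.4² + 2.8²) ≈ 2.8.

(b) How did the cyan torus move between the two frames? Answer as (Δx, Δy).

(-2.7, 1.8)

The cyan torus was at about (11.2, 0.9) and moved to about (8.5, 2.7).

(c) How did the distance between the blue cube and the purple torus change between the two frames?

+1.6

The distance was about 2.0 in the first image and 3.6 in the second, so they moved 1.6 units further apart.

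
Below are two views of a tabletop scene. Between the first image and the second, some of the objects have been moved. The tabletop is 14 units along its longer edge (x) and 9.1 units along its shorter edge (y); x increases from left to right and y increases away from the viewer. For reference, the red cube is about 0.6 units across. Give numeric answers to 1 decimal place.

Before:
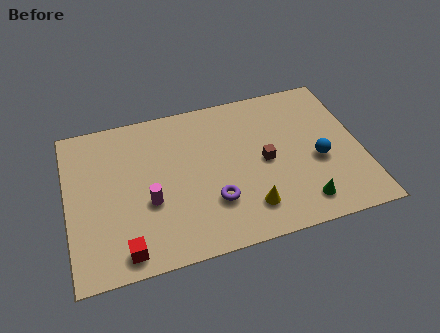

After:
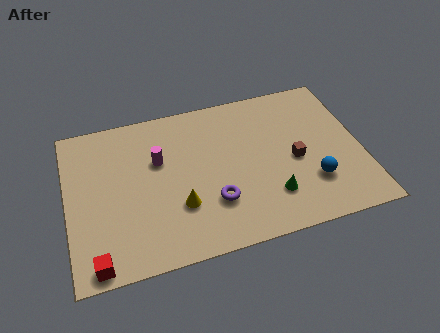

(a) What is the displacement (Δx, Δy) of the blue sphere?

(-0.4, -1.2)

The blue sphere was at about (11.9, 3.8) and moved to about (11.5, 2.6).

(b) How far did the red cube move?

1.3

The red cube moved from about (2.5, 1.1) to (1.2, 0.8), a distance of √(1.3² + 0.3²) ≈ 1.3.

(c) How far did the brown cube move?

1.4

The brown cube moved from about (9.4, 4.4) to (10.8, 4.1), a distance of √(1.4² + 0.3²) ≈ 1.4.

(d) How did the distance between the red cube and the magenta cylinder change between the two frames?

+3.2

They were about 2.7 units apart before and 5.9 after — 3.2 units further apart.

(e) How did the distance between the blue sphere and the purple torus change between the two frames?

-0.5

The distance was about 5.2 in the first image and 4.7 in the second, so they moved 0.5 units closer together.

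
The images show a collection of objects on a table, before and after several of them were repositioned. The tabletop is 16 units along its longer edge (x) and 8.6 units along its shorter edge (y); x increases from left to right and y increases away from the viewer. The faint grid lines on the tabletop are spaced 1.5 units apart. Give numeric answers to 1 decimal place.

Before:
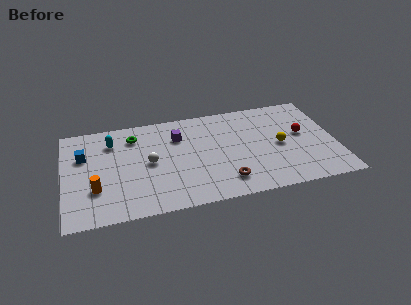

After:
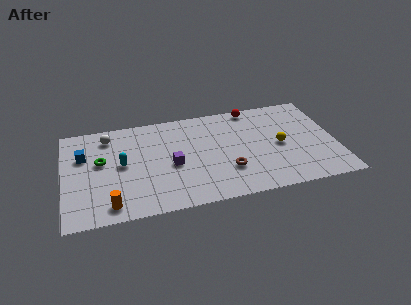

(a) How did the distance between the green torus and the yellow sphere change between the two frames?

+1.6

They were about 8.9 units apart before and 10.5 after — 1.6 units further apart.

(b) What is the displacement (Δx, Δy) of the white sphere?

(-2.3, 2.8)

The white sphere started near (5.0, 4.3) and ended near (2.7, 7.1).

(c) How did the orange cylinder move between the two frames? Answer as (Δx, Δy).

(0.8, -1.5)

The orange cylinder started near (1.8, 2.7) and ended near (2.6, 1.2).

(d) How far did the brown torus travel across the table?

0.9

From (9.3, 1.7) to (9.5, 2.6), the brown torus covered √(0.2² + 0.9²) ≈ 0.9 units.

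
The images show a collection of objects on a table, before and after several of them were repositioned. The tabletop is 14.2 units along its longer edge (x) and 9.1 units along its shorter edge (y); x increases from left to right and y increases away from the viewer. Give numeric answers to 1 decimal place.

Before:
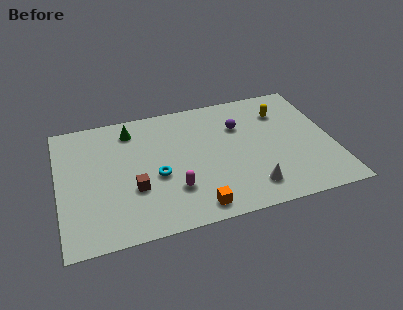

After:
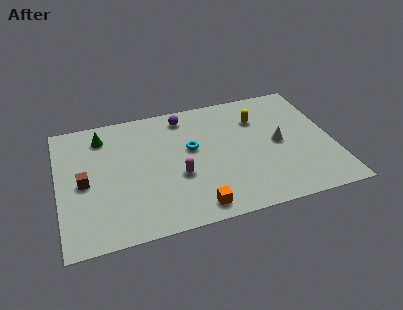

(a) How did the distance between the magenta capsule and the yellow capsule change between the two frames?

-1.9

Before: roughly 7.3 units apart; after: 5.4. That's 1.9 units closer together.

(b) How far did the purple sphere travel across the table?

3.2

The purple sphere was near (9.5, 6.3) before and (6.7, 7.8) after, so it travelled √(2.8² + 1.5²) ≈ 3.2 units.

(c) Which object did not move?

the orange cube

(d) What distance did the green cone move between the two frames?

1.5

The green cone was near (3.9, 7.5) before and (2.4, 7.4) after, so it travelled √(1.5² + 0.1²) ≈ 1.5 units.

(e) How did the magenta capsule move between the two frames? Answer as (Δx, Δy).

(0.3, 0.9)

From the two frames, the magenta capsule sits at roughly (5.8, 2.6) before and (6.1, 3.5) after.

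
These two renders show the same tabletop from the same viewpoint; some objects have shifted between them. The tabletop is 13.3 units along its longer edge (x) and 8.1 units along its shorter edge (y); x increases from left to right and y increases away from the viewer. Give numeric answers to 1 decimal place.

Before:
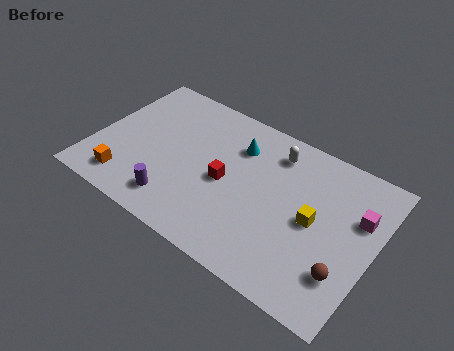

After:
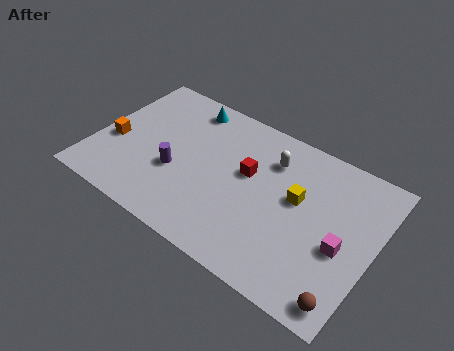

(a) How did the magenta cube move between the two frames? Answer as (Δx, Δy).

(-0.5, -1.9)

From the two frames, the magenta cube sits at roughly (12.4, 5.3) before and (11.9, 3.4) after.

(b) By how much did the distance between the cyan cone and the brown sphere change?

+3.7

Before: roughly 6.9 units apart; after: 10.6. That's 3.7 units further apart.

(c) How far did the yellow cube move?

1.1

The yellow cube moved from about (10.5, 4.0) to (9.6, 4.7), a distance of √(0.9² + 0.7²) ≈ 1.1.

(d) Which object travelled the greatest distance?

the cyan cone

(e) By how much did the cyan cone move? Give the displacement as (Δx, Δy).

(-2.7, 1.0)

From the two frames, the cyan cone sits at roughly (6.5, 6.0) before and (3.8, 7.0) after.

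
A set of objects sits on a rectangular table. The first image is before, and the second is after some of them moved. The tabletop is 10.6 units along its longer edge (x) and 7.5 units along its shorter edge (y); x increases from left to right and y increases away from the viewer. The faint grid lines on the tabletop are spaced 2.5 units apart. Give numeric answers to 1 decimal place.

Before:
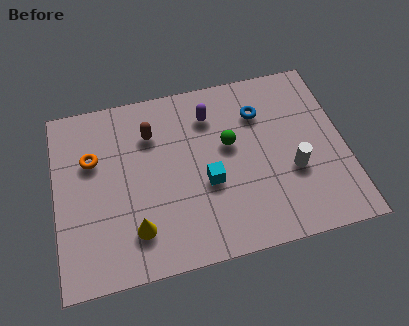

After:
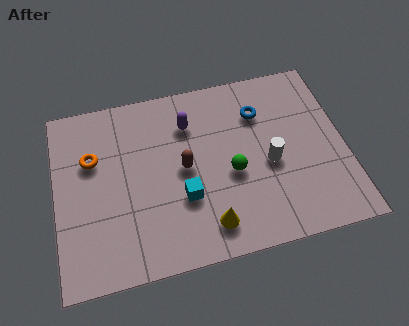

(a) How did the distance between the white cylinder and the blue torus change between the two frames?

-0.7

The distance was about 2.9 in the first image and 2.2 in the second, so they moved 0.7 units closer together.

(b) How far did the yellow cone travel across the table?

2.6

From (2.8, 1.7) to (5.4, 1.3), the yellow cone covered √(2.6² + 0.4²) ≈ 2.6 units.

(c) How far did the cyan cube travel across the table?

1.0

The cyan cube was near (5.5, 3.0) before and (4.6, 2.6) after, so it travelled √(0.9² + 0.4²) ≈ 1.0 units.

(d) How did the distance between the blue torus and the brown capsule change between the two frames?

-0.6

The distance was about 4.0 in the first image and 3.4 in the second, so they moved 0.6 units closer together.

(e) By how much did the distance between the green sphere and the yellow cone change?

-2.4

Before: roughly 4.5 units apart; after: 2.1. That's 2.4 units closer together.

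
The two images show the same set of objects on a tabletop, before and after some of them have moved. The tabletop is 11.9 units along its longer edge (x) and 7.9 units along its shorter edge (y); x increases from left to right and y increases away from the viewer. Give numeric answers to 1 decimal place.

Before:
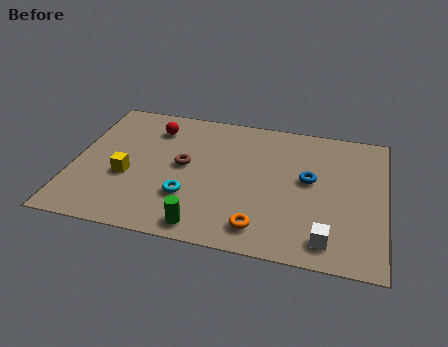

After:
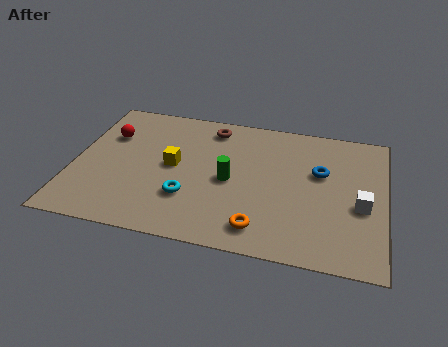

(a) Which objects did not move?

the orange torus and the cyan torus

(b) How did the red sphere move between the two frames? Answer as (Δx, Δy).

(-1.7, -0.8)

The red sphere was at about (2.9, 6.2) and moved to about (1.2, 5.4).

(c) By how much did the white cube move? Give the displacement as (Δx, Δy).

(1.2, 2.1)

From the two frames, the white cube sits at roughly (9.8, 1.2) before and (11.0, 3.3) after.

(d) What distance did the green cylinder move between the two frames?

2.9

From (5.2, 0.9) to (6.0, 3.7), the green cylinder covered √(0.8² + 2.8²) ≈ 2.9 units.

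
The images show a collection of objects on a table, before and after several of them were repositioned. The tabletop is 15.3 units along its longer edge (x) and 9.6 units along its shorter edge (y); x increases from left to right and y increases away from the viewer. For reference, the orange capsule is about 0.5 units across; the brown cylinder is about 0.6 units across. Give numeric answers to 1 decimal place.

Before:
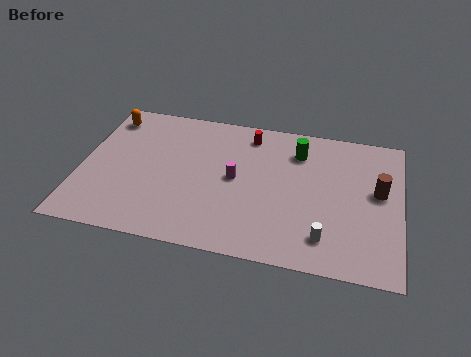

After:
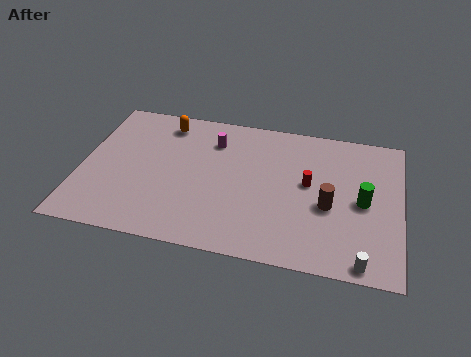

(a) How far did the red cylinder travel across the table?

4.1

The red cylinder moved from about (7.9, 8.1) to (10.9, 5.3), a distance of √(3.0² + 2.8²) ≈ 4.1.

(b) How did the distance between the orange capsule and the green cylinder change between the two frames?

+1.0

They were about 9.3 units apart before and 10.3 after — 1.0 units further apart.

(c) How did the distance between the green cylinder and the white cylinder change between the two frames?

-1.9

The distance was about 5.7 in the first image and 3.8 in the second, so they moved 1.9 units closer together.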